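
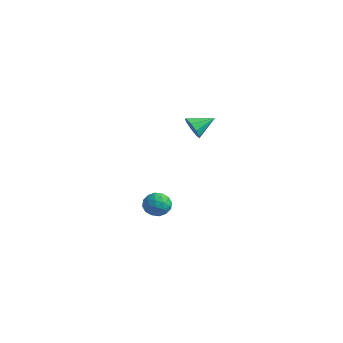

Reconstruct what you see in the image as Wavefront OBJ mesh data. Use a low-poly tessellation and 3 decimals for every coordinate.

v 0.941 0.546 3.259
v 1.186 0.23 3.692
v 1.339 1.434 3.681
v 1.443 0.262 3.383
v 1.466 0.427 3.016
v 1.243 0.648 2.762
v 0.879 0.821 2.74
v 0.544 0.866 2.962
v 0.395 0.761 3.322
v 0.502 0.555 3.653
v 0.814 0.346 3.799
v -1.999 1.814 -2.787
v -1.446 1.698 -2.421
v -2.314 0.782 -2.639
v -1.761 0.666 -2.273
v -2.245 1.068 -2.033
v -2.05 1.705 -2.125
v -1.71 0.775 -2.935
v -1.515 1.412 -3.027
v -1.267 1.056 -2.513
v -1.598 1.237 -1.956
v -2.162 1.243 -3.104
v -2.493 1.424 -2.547
v -1.695 1.846 -2.617
v -2.065 0.634 -2.443
v -2.349 0.87 -2.302
v -2.024 0.801 -2.087
v -2.05 1.851 -2.443
v -1.725 1.783 -2.228
v -2.194 1.412 -2
v -2.035 0.697 -2.832
v -1.71 0.629 -2.617
v -1.736 1.679 -2.973
v -1.411 1.61 -2.758
v -1.566 1.068 -3.06
v -1.265 1.401 -2.456
v -1.45 0.794 -2.369
v -1.42 0.858 -2.758
v -1.306 1.233 -2.812
v -1.459 1.507 -2.129
v -1.644 0.901 -2.041
v -1.928 1.137 -1.9
v -1.814 1.511 -1.954
v -1.354 1.13 -2.182
v -2.116 1.579 -3.019
v -2.301 0.973 -2.931
v -1.946 0.969 -3.106
v -1.832 1.343 -3.16
v -2.31 1.686 -2.691
v -2.495 1.079 -2.604
v -2.454 1.247 -2.248
v -2.34 1.622 -2.302
v -2.406 1.35 -2.878
f 2 1 4
f 2 4 3
f 4 1 5
f 4 5 3
f 5 1 6
f 5 6 3
f 6 1 7
f 6 7 3
f 7 1 8
f 7 8 3
f 8 1 9
f 8 9 3
f 9 1 10
f 9 10 3
f 10 1 11
f 10 11 3
f 11 1 2
f 11 2 3
f 12 49 28
f 49 23 52
f 28 52 17
f 49 52 28
f 12 28 24
f 28 17 29
f 24 29 13
f 28 29 24
f 12 24 33
f 24 13 34
f 33 34 19
f 24 34 33
f 12 33 45
f 33 19 48
f 45 48 22
f 33 48 45
f 12 45 49
f 45 22 53
f 49 53 23
f 45 53 49
f 13 29 40
f 29 17 43
f 40 43 21
f 29 43 40
f 17 52 30
f 52 23 51
f 30 51 16
f 52 51 30
f 23 53 50
f 53 22 46
f 50 46 14
f 53 46 50
f 22 48 47
f 48 19 35
f 47 35 18
f 48 35 47
f 19 34 39
f 34 13 36
f 39 36 20
f 34 36 39
f 15 41 27
f 41 21 42
f 27 42 16
f 41 42 27
f 15 27 25
f 27 16 26
f 25 26 14
f 27 26 25
f 15 25 32
f 25 14 31
f 32 31 18
f 25 31 32
f 15 32 37
f 32 18 38
f 37 38 20
f 32 38 37
f 15 37 41
f 37 20 44
f 41 44 21
f 37 44 41
f 16 42 30
f 42 21 43
f 30 43 17
f 42 43 30
f 14 26 50
f 26 16 51
f 50 51 23
f 26 51 50
f 18 31 47
f 31 14 46
f 47 46 22
f 31 46 47
f 20 38 39
f 38 18 35
f 39 35 19
f 38 35 39
f 21 44 40
f 44 20 36
f 40 36 13
f 44 36 40



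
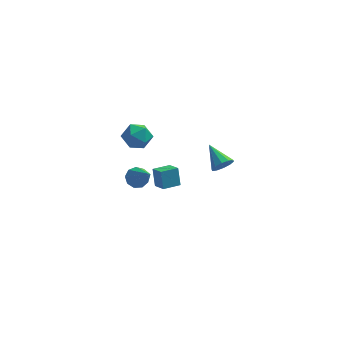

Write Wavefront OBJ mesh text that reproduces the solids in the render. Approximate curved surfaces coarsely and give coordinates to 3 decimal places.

v 0.565 1.412 -1.003
v 0.42 1.816 -0.056
v 1.363 1.935 -1.104
v 1.218 2.34 -0.157
v 1.022 0.78 -0.663
v 0.877 1.185 0.284
v 1.82 1.304 -0.764
v 1.675 1.708 0.183
v -0.65 1.3 3.313
v 0.039 1.195 2.88
v -0.459 0.125 3.9
v 0.23 0.02 3.467
v 0.196 0.594 4.053
v 0.079 1.32 3.69
v -0.499 0 3.09
v -0.616 0.726 2.727
v 0.132 0.392 2.743
v 0.562 0.759 3.337
v -0.982 0.561 3.443
v -0.552 0.928 4.037
v 3.792 3.326 -0.881
v 4.145 3.78 -1.163
v 3.048 4.354 -0.159
v 3.829 3.712 -1.391
v 3.499 3.496 -1.425
v 3.281 3.216 -1.251
v 3.258 2.978 -0.936
v 3.439 2.873 -0.6
v 3.754 2.941 -0.372
v 4.084 3.156 -0.338
v 4.303 3.436 -0.512
v 4.326 3.674 -0.827
v 0.071 -2.53 3.059
v 0.35 -2.074 3.309
v 0.789 -3.67 4.341
v -0.015 -2.119 3.473
v -0.341 -2.356 3.444
v -0.473 -2.675 3.234
v -0.35 -2.925 2.943
v -0.031 -2.991 2.706
v 0.337 -2.841 2.634
v 0.58 -2.545 2.761
v 0.586 -2.242 3.027
f 2 4 1
f 5 2 1
f 1 4 3
f 3 5 1
f 2 8 4
f 6 2 5
f 6 8 2
f 4 8 3
f 7 5 3
f 3 8 7
f 7 6 5
f 8 6 7
f 9 20 14
f 9 14 10
f 9 10 16
f 9 16 19
f 9 19 20
f 10 14 18
f 14 20 13
f 20 19 11
f 19 16 15
f 16 10 17
f 12 18 13
f 12 13 11
f 12 11 15
f 12 15 17
f 12 17 18
f 13 18 14
f 11 13 20
f 15 11 19
f 17 15 16
f 18 17 10
f 22 21 24
f 22 24 23
f 24 21 25
f 24 25 23
f 25 21 26
f 25 26 23
f 26 21 27
f 26 27 23
f 27 21 28
f 27 28 23
f 28 21 29
f 28 29 23
f 29 21 30
f 29 30 23
f 30 21 31
f 30 31 23
f 31 21 32
f 31 32 23
f 32 21 22
f 32 22 23
f 34 33 36
f 34 36 35
f 36 33 37
f 36 37 35
f 37 33 38
f 37 38 35
f 38 33 39
f 38 39 35
f 39 33 40
f 39 40 35
f 40 33 41
f 40 41 35
f 41 33 42
f 41 42 35
f 42 33 43
f 42 43 35
f 43 33 34
f 43 34 35



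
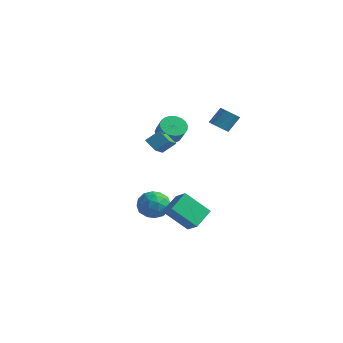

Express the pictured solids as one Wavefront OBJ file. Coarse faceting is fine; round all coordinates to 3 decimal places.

v -4.108 -0.532 -3.531
v -3.077 -0.471 -3.892
v -4.123 -2.269 -3.868
v -3.092 -2.208 -4.229
v -3.309 -2.068 -3.166
v -3.3 -0.994 -2.958
v -3.9 -1.746 -4.802
v -3.891 -0.672 -4.594
v -2.949 -1.221 -4.677
v -2.583 -1.42 -3.666
v -4.617 -1.32 -4.094
v -4.251 -1.519 -3.083
v -3.591 -0.349 -3.682
v -3.609 -2.391 -4.078
v -3.736 -2.309 -3.453
v -3.131 -2.273 -3.665
v -3.722 -0.657 -3.133
v -3.116 -0.621 -3.345
v -3.252 -1.56 -2.918
v -4.084 -2.119 -4.415
v -3.478 -2.083 -4.627
v -4.069 -0.467 -4.095
v -3.464 -0.431 -4.307
v -3.948 -1.18 -4.842
v -2.91 -0.754 -4.356
v -2.919 -1.775 -4.554
v -3.394 -1.503 -4.891
v -3.388 -0.872 -4.768
v -2.695 -0.871 -3.761
v -2.704 -1.892 -3.959
v -2.831 -1.81 -3.335
v -2.826 -1.179 -3.212
v -2.62 -1.312 -4.223
v -4.496 -0.848 -3.801
v -4.505 -1.869 -3.999
v -4.374 -1.561 -4.548
v -4.369 -0.93 -4.425
v -4.281 -0.965 -3.206
v -4.29 -1.986 -3.404
v -3.812 -1.868 -2.992
v -3.806 -1.237 -2.869
v -4.58 -1.428 -3.537
v -2.648 -1.071 2.213
v -2.202 -1.528 1.667
v -1.446 -1.906 2.602
v -1.892 -1.449 3.147
v -2.036 -1.221 1.657
v -1.28 -1.599 2.592
v -1.976 -0.888 1.743
v -1.22 -1.266 2.678
v -2.032 -0.586 1.91
v -1.276 -0.964 2.845
v -2.195 -0.369 2.13
v -1.439 -0.747 3.064
v -2.436 -0.273 2.364
v -1.68 -0.65 3.298
v -2.713 -0.314 2.572
v -1.957 -0.692 3.506
v -2.98 -0.487 2.717
v -2.224 -0.865 3.652
v -3.189 -0.761 2.776
v -2.433 -1.139 3.71
v -3.304 -1.088 2.737
v -2.548 -1.466 3.671
v -3.306 -1.412 2.607
v -2.55 -1.79 3.542
v -3.195 -1.678 2.41
v -2.439 -2.056 3.344
v -2.988 -1.838 2.178
v -2.232 -2.216 3.112
v -2.723 -1.866 1.952
v -1.967 -2.244 2.887
v -2.445 -1.756 1.771
v -1.689 -2.134 2.706
v -0.584 -3.893 -2.625
v -0.72 -2.57 -1.888
v 0.575 -2.999 -4.017
v 0.44 -1.676 -3.28
v 0.36 -4.144 -2
v 0.225 -2.821 -1.263
v 1.52 -3.25 -3.392
v 1.384 -1.927 -2.655
v 0.742 -0.531 3.49
v 1.241 -0.252 3.16
v 1.497 0.471 4.16
v 0.998 0.191 4.49
v 0.969 -0.058 3.09
v 1.225 0.665 4.09
v 0.636 0.009 3.127
v 0.892 0.732 4.126
v 0.331 -0.068 3.261
v 0.588 0.654 4.26
v 0.137 -0.27 3.456
v 0.393 0.453 4.456
v 0.104 -0.542 3.661
v 0.361 0.181 4.661
v 0.243 -0.811 3.82
v 0.499 -0.088 4.82
v 0.515 -1.005 3.89
v 0.771 -0.282 4.89
v 0.848 -1.072 3.854
v 1.104 -0.349 4.853
v 1.152 -0.994 3.72
v 1.409 -0.272 4.719
v 1.347 -0.793 3.524
v 1.603 -0.07 4.524
v 1.379 -0.521 3.319
v 1.636 0.202 4.319
v -1.175 -3.823 2.097
v -1.963 -3.825 2.68
v -1.683 -2.663 1.413
v -2.472 -2.665 1.995
v -0.668 -3.195 2.785
v -1.457 -3.197 3.367
v -1.177 -2.035 2.1
v -1.965 -2.037 2.683
f 1 38 17
f 38 12 41
f 17 41 6
f 38 41 17
f 1 17 13
f 17 6 18
f 13 18 2
f 17 18 13
f 1 13 22
f 13 2 23
f 22 23 8
f 13 23 22
f 1 22 34
f 22 8 37
f 34 37 11
f 22 37 34
f 1 34 38
f 34 11 42
f 38 42 12
f 34 42 38
f 2 18 29
f 18 6 32
f 29 32 10
f 18 32 29
f 6 41 19
f 41 12 40
f 19 40 5
f 41 40 19
f 12 42 39
f 42 11 35
f 39 35 3
f 42 35 39
f 11 37 36
f 37 8 24
f 36 24 7
f 37 24 36
f 8 23 28
f 23 2 25
f 28 25 9
f 23 25 28
f 4 30 16
f 30 10 31
f 16 31 5
f 30 31 16
f 4 16 14
f 16 5 15
f 14 15 3
f 16 15 14
f 4 14 21
f 14 3 20
f 21 20 7
f 14 20 21
f 4 21 26
f 21 7 27
f 26 27 9
f 21 27 26
f 4 26 30
f 26 9 33
f 30 33 10
f 26 33 30
f 5 31 19
f 31 10 32
f 19 32 6
f 31 32 19
f 3 15 39
f 15 5 40
f 39 40 12
f 15 40 39
f 7 20 36
f 20 3 35
f 36 35 11
f 20 35 36
f 9 27 28
f 27 7 24
f 28 24 8
f 27 24 28
f 10 33 29
f 33 9 25
f 29 25 2
f 33 25 29
f 44 43 47
f 44 47 45
f 45 47 48
f 45 48 46
f 47 43 49
f 47 49 48
f 48 49 50
f 48 50 46
f 49 43 51
f 49 51 50
f 50 51 52
f 50 52 46
f 51 43 53
f 51 53 52
f 52 53 54
f 52 54 46
f 53 43 55
f 53 55 54
f 54 55 56
f 54 56 46
f 55 43 57
f 55 57 56
f 56 57 58
f 56 58 46
f 57 43 59
f 57 59 58
f 58 59 60
f 58 60 46
f 59 43 61
f 59 61 60
f 60 61 62
f 60 62 46
f 61 43 63
f 61 63 62
f 62 63 64
f 62 64 46
f 63 43 65
f 63 65 64
f 64 65 66
f 64 66 46
f 65 43 67
f 65 67 66
f 66 67 68
f 66 68 46
f 67 43 69
f 67 69 68
f 68 69 70
f 68 70 46
f 69 43 71
f 69 71 70
f 70 71 72
f 70 72 46
f 71 43 73
f 71 73 72
f 72 73 74
f 72 74 46
f 73 43 44
f 73 44 74
f 74 44 45
f 74 45 46
f 76 78 75
f 79 76 75
f 75 78 77
f 77 79 75
f 76 82 78
f 80 76 79
f 80 82 76
f 78 82 77
f 81 79 77
f 77 82 81
f 81 80 79
f 82 80 81
f 84 83 87
f 84 87 85
f 85 87 88
f 85 88 86
f 87 83 89
f 87 89 88
f 88 89 90
f 88 90 86
f 89 83 91
f 89 91 90
f 90 91 92
f 90 92 86
f 91 83 93
f 91 93 92
f 92 93 94
f 92 94 86
f 93 83 95
f 93 95 94
f 94 95 96
f 94 96 86
f 95 83 97
f 95 97 96
f 96 97 98
f 96 98 86
f 97 83 99
f 97 99 98
f 98 99 100
f 98 100 86
f 99 83 101
f 99 101 100
f 100 101 102
f 100 102 86
f 101 83 103
f 101 103 102
f 102 103 104
f 102 104 86
f 103 83 105
f 103 105 104
f 104 105 106
f 104 106 86
f 105 83 107
f 105 107 106
f 106 107 108
f 106 108 86
f 107 83 84
f 107 84 108
f 108 84 85
f 108 85 86
f 110 112 109
f 113 110 109
f 109 112 111
f 111 113 109
f 110 116 112
f 114 110 113
f 114 116 110
f 112 116 111
f 115 113 111
f 111 116 115
f 115 114 113
f 116 114 115



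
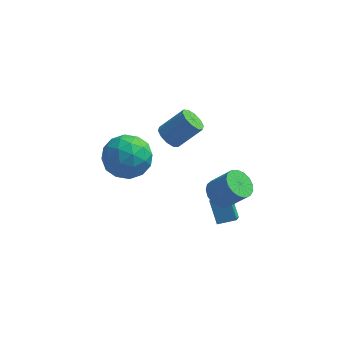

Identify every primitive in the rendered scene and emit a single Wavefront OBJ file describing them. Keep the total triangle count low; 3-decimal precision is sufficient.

v 1.51 -1.582 0.634
v 2.008 -1.196 0.245
v 2.888 -1.293 1.277
v 2.39 -1.678 1.666
v 1.827 -0.948 0.422
v 2.708 -1.045 1.454
v 1.575 -0.844 0.648
v 2.455 -0.941 1.68
v 1.307 -0.91 0.87
v 2.187 -1.007 1.902
v 1.086 -1.13 1.039
v 1.966 -1.227 2.07
v 0.961 -1.453 1.114
v 1.842 -1.55 2.146
v 0.963 -1.805 1.08
v 1.844 -1.902 2.112
v 1.09 -2.107 0.943
v 1.97 -2.203 1.975
v 1.313 -2.287 0.736
v 2.193 -2.384 1.768
v 1.581 -2.307 0.505
v 2.461 -2.404 1.537
v 1.833 -2.16 0.304
v 2.713 -2.257 1.336
v 2.01 -1.88 0.179
v 2.891 -1.977 1.21
v 2.074 -1.533 0.157
v 2.954 -1.63 1.189
v -3.739 3.11 -1.62
v -2.913 3.077 -0.695
v -3.567 1.123 -1.845
v -2.741 1.09 -0.92
v -3.931 1.347 -0.681
v -4.038 2.575 -0.542
v -2.442 1.625 -1.998
v -2.549 2.853 -1.859
v -2.112 2.159 -0.928
v -3.032 1.987 -0.114
v -3.448 2.213 -2.426
v -4.368 2.041 -1.612
v -3.341 3.268 -1.138
v -3.139 0.932 -1.402
v -3.838 1.083 -1.262
v -3.353 1.063 -0.718
v -4.002 2.973 -1.048
v -3.517 2.954 -0.504
v -4.115 1.936 -0.495
v -2.963 1.246 -2.036
v -2.478 1.227 -1.492
v -3.127 3.137 -1.822
v -2.642 3.117 -1.278
v -2.365 2.264 -2.045
v -2.385 2.709 -0.731
v -2.284 1.541 -0.863
v -2.108 1.856 -1.497
v -2.171 2.578 -1.416
v -2.926 2.608 -0.252
v -2.824 1.44 -0.385
v -3.524 1.591 -0.244
v -3.587 2.313 -0.162
v -2.455 2.069 -0.39
v -3.656 2.76 -2.155
v -3.554 1.592 -2.288
v -2.893 1.887 -2.378
v -2.956 2.609 -2.296
v -4.196 2.659 -1.677
v -4.095 1.491 -1.809
v -4.309 1.622 -1.124
v -4.372 2.344 -1.043
v -4.025 2.131 -2.15
v -1.23 1.507 1.144
v -0.775 1.588 0.672
v 0.244 1.994 1.724
v -0.21 1.913 2.196
v -0.969 1.943 0.723
v 0.05 2.349 1.775
v -1.262 2.132 0.934
v -0.243 2.538 1.986
v -1.543 2.082 1.226
v -0.524 2.488 2.278
v -1.704 1.812 1.486
v -0.685 2.218 2.538
v -1.684 1.426 1.616
v -0.665 1.832 2.668
v -1.49 1.071 1.565
v -0.471 1.477 2.617
v -1.197 0.882 1.354
v -0.178 1.288 2.406
v -0.916 0.932 1.062
v 0.103 1.338 2.114
v -0.755 1.202 0.802
v 0.264 1.608 1.854
v 1.485 -1.29 -1.695
v 1.486 -1.934 -1.204
v 1.036 -0.603 -0.793
v 1.036 -1.247 -0.302
v 2.304 -1.093 -1.438
v 2.304 -1.737 -0.947
v 1.854 -0.406 -0.536
v 1.855 -1.05 -0.045
f 2 1 5
f 2 5 3
f 3 5 6
f 3 6 4
f 5 1 7
f 5 7 6
f 6 7 8
f 6 8 4
f 7 1 9
f 7 9 8
f 8 9 10
f 8 10 4
f 9 1 11
f 9 11 10
f 10 11 12
f 10 12 4
f 11 1 13
f 11 13 12
f 12 13 14
f 12 14 4
f 13 1 15
f 13 15 14
f 14 15 16
f 14 16 4
f 15 1 17
f 15 17 16
f 16 17 18
f 16 18 4
f 17 1 19
f 17 19 18
f 18 19 20
f 18 20 4
f 19 1 21
f 19 21 20
f 20 21 22
f 20 22 4
f 21 1 23
f 21 23 22
f 22 23 24
f 22 24 4
f 23 1 25
f 23 25 24
f 24 25 26
f 24 26 4
f 25 1 27
f 25 27 26
f 26 27 28
f 26 28 4
f 27 1 2
f 27 2 28
f 28 2 3
f 28 3 4
f 29 66 45
f 66 40 69
f 45 69 34
f 66 69 45
f 29 45 41
f 45 34 46
f 41 46 30
f 45 46 41
f 29 41 50
f 41 30 51
f 50 51 36
f 41 51 50
f 29 50 62
f 50 36 65
f 62 65 39
f 50 65 62
f 29 62 66
f 62 39 70
f 66 70 40
f 62 70 66
f 30 46 57
f 46 34 60
f 57 60 38
f 46 60 57
f 34 69 47
f 69 40 68
f 47 68 33
f 69 68 47
f 40 70 67
f 70 39 63
f 67 63 31
f 70 63 67
f 39 65 64
f 65 36 52
f 64 52 35
f 65 52 64
f 36 51 56
f 51 30 53
f 56 53 37
f 51 53 56
f 32 58 44
f 58 38 59
f 44 59 33
f 58 59 44
f 32 44 42
f 44 33 43
f 42 43 31
f 44 43 42
f 32 42 49
f 42 31 48
f 49 48 35
f 42 48 49
f 32 49 54
f 49 35 55
f 54 55 37
f 49 55 54
f 32 54 58
f 54 37 61
f 58 61 38
f 54 61 58
f 33 59 47
f 59 38 60
f 47 60 34
f 59 60 47
f 31 43 67
f 43 33 68
f 67 68 40
f 43 68 67
f 35 48 64
f 48 31 63
f 64 63 39
f 48 63 64
f 37 55 56
f 55 35 52
f 56 52 36
f 55 52 56
f 38 61 57
f 61 37 53
f 57 53 30
f 61 53 57
f 72 71 75
f 72 75 73
f 73 75 76
f 73 76 74
f 75 71 77
f 75 77 76
f 76 77 78
f 76 78 74
f 77 71 79
f 77 79 78
f 78 79 80
f 78 80 74
f 79 71 81
f 79 81 80
f 80 81 82
f 80 82 74
f 81 71 83
f 81 83 82
f 82 83 84
f 82 84 74
f 83 71 85
f 83 85 84
f 84 85 86
f 84 86 74
f 85 71 87
f 85 87 86
f 86 87 88
f 86 88 74
f 87 71 89
f 87 89 88
f 88 89 90
f 88 90 74
f 89 71 91
f 89 91 90
f 90 91 92
f 90 92 74
f 91 71 72
f 91 72 92
f 92 72 73
f 92 73 74
f 94 96 93
f 97 94 93
f 93 96 95
f 95 97 93
f 94 100 96
f 98 94 97
f 98 100 94
f 96 100 95
f 99 97 95
f 95 100 99
f 99 98 97
f 100 98 99



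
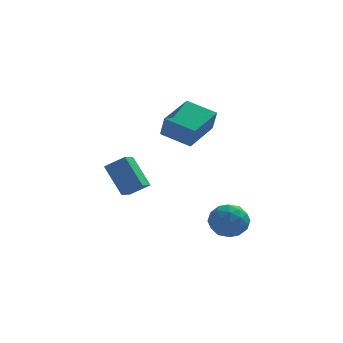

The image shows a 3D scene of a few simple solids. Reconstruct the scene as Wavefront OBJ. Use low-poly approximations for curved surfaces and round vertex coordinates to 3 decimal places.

v -1.774 0.867 2.596
v -1.539 0.33 3.812
v -0.76 2.697 3.208
v -0.524 2.16 4.424
v -0.256 0.22 2.016
v -0.02 -0.317 3.232
v 0.759 2.05 2.628
v 0.994 1.513 3.844
v -4.719 2.591 -0.342
v -3.655 2.423 0.403
v -4.376 3.423 -0.645
v -3.312 3.255 0.1
v -3.768 1.625 -1.92
v -2.704 1.457 -1.175
v -3.425 2.457 -2.223
v -2.361 2.289 -1.478
v 1.109 0.683 -2.812
v 2.061 0.6 -3.364
v 1.259 -1.02 -2.296
v 2.211 -1.103 -2.848
v 2.151 -0.476 -1.941
v 2.058 0.577 -2.26
v 1.262 -0.997 -3.4
v 1.169 0.056 -3.719
v 2.156 -0.438 -3.727
v 2.706 -0.116 -2.825
v 0.614 -0.304 -2.835
v 1.164 0.018 -1.933
v 1.572 0.791 -3.133
v 1.748 -1.211 -2.527
v 1.713 -0.843 -1.994
v 2.273 -0.892 -2.318
v 1.57 0.777 -2.485
v 2.13 0.729 -2.809
v 2.183 0.096 -1.972
v 1.19 -1.149 -2.851
v 1.75 -1.197 -3.175
v 1.047 0.472 -3.342
v 1.607 0.423 -3.666
v 1.137 -0.516 -3.688
v 2.187 0.132 -3.671
v 2.276 -0.869 -3.368
v 1.717 -0.806 -3.692
v 1.663 -0.188 -3.88
v 2.511 0.321 -3.141
v 2.599 -0.68 -2.838
v 2.563 -0.311 -2.305
v 2.509 0.307 -2.492
v 2.566 -0.289 -3.354
v 0.721 0.26 -2.822
v 0.809 -0.741 -2.519
v 0.811 -0.727 -3.168
v 0.757 -0.109 -3.355
v 1.044 0.449 -2.292
v 1.133 -0.552 -1.989
v 1.657 -0.232 -1.78
v 1.603 0.386 -1.968
v 0.754 -0.131 -2.306
f 2 4 1
f 5 2 1
f 1 4 3
f 3 5 1
f 2 8 4
f 6 2 5
f 6 8 2
f 4 8 3
f 7 5 3
f 3 8 7
f 7 6 5
f 8 6 7
f 10 12 9
f 13 10 9
f 9 12 11
f 11 13 9
f 10 16 12
f 14 10 13
f 14 16 10
f 12 16 11
f 15 13 11
f 11 16 15
f 15 14 13
f 16 14 15
f 17 54 33
f 54 28 57
f 33 57 22
f 54 57 33
f 17 33 29
f 33 22 34
f 29 34 18
f 33 34 29
f 17 29 38
f 29 18 39
f 38 39 24
f 29 39 38
f 17 38 50
f 38 24 53
f 50 53 27
f 38 53 50
f 17 50 54
f 50 27 58
f 54 58 28
f 50 58 54
f 18 34 45
f 34 22 48
f 45 48 26
f 34 48 45
f 22 57 35
f 57 28 56
f 35 56 21
f 57 56 35
f 28 58 55
f 58 27 51
f 55 51 19
f 58 51 55
f 27 53 52
f 53 24 40
f 52 40 23
f 53 40 52
f 24 39 44
f 39 18 41
f 44 41 25
f 39 41 44
f 20 46 32
f 46 26 47
f 32 47 21
f 46 47 32
f 20 32 30
f 32 21 31
f 30 31 19
f 32 31 30
f 20 30 37
f 30 19 36
f 37 36 23
f 30 36 37
f 20 37 42
f 37 23 43
f 42 43 25
f 37 43 42
f 20 42 46
f 42 25 49
f 46 49 26
f 42 49 46
f 21 47 35
f 47 26 48
f 35 48 22
f 47 48 35
f 19 31 55
f 31 21 56
f 55 56 28
f 31 56 55
f 23 36 52
f 36 19 51
f 52 51 27
f 36 51 52
f 25 43 44
f 43 23 40
f 44 40 24
f 43 40 44
f 26 49 45
f 49 25 41
f 45 41 18
f 49 41 45



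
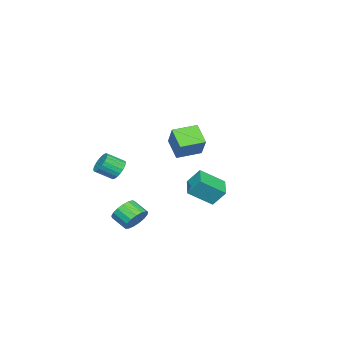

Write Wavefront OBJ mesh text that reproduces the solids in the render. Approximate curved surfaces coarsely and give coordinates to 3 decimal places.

v 3.46 -0.12 3.474
v 4.315 0.547 4.691
v 2.439 0.865 3.651
v 3.293 1.532 4.868
v 4.087 0.688 2.592
v 4.941 1.355 3.809
v 3.065 1.673 2.769
v 3.92 2.34 3.986
v -4.066 -1.142 -3.468
v -4.204 -0.377 -2.464
v -2.807 -0.481 -3.8
v -2.945 0.285 -2.796
v -3.175 -2.325 -2.444
v -3.313 -1.559 -1.44
v -1.916 -1.663 -2.776
v -2.054 -0.898 -1.772
v 1.814 -2.954 -3.69
v 2.67 -3.103 -3.657
v 2.483 -4.055 -3.077
v 1.626 -3.906 -3.11
v 2.595 -2.879 -3.314
v 2.407 -3.831 -2.734
v 2.34 -2.673 -3.057
v 2.153 -3.624 -2.477
v 1.965 -2.531 -2.945
v 1.777 -3.482 -2.366
v 1.555 -2.486 -3.004
v 1.368 -3.437 -2.424
v 1.205 -2.548 -3.22
v 1.017 -3.5 -2.64
v 0.994 -2.703 -3.543
v 0.806 -3.655 -2.964
v 0.971 -2.916 -3.9
v 0.783 -3.868 -3.321
v 1.141 -3.138 -4.209
v 0.953 -4.089 -3.63
v 1.465 -3.317 -4.399
v 1.277 -4.269 -3.82
v 1.869 -3.413 -4.426
v 1.681 -4.365 -3.847
v 2.261 -3.405 -4.285
v 2.073 -4.356 -3.706
v 2.55 -3.292 -4.007
v 2.362 -4.244 -3.428
v 2.919 -3.433 0.502
v 3.553 -3.167 0.29
v 4.116 -4.001 0.926
v 3.481 -4.267 1.138
v 3.501 -3.011 0.54
v 4.063 -3.845 1.176
v 3.348 -2.929 0.784
v 3.91 -3.762 1.42
v 3.121 -2.933 0.979
v 3.683 -3.767 1.615
v 2.859 -3.024 1.091
v 3.421 -3.858 1.727
v 2.607 -3.186 1.102
v 3.169 -4.019 1.738
v 2.409 -3.39 1.009
v 2.971 -4.224 1.645
v 2.3 -3.602 0.828
v 2.862 -4.436 1.464
v 2.297 -3.785 0.591
v 2.859 -4.618 1.227
v 2.402 -3.907 0.338
v 2.964 -4.74 0.975
v 2.596 -3.947 0.114
v 3.158 -4.781 0.75
v 2.846 -3.898 -0.043
v 3.408 -4.732 0.593
v 3.109 -3.769 -0.106
v 3.671 -4.603 0.53
v 3.339 -3.582 -0.064
v 3.901 -4.415 0.572
v 3.496 -3.369 0.076
v 4.058 -4.203 0.712
f 2 4 1
f 5 2 1
f 1 4 3
f 3 5 1
f 2 8 4
f 6 2 5
f 6 8 2
f 4 8 3
f 7 5 3
f 3 8 7
f 7 6 5
f 8 6 7
f 10 12 9
f 13 10 9
f 9 12 11
f 11 13 9
f 10 16 12
f 14 10 13
f 14 16 10
f 12 16 11
f 15 13 11
f 11 16 15
f 15 14 13
f 16 14 15
f 18 17 21
f 18 21 19
f 19 21 22
f 19 22 20
f 21 17 23
f 21 23 22
f 22 23 24
f 22 24 20
f 23 17 25
f 23 25 24
f 24 25 26
f 24 26 20
f 25 17 27
f 25 27 26
f 26 27 28
f 26 28 20
f 27 17 29
f 27 29 28
f 28 29 30
f 28 30 20
f 29 17 31
f 29 31 30
f 30 31 32
f 30 32 20
f 31 17 33
f 31 33 32
f 32 33 34
f 32 34 20
f 33 17 35
f 33 35 34
f 34 35 36
f 34 36 20
f 35 17 37
f 35 37 36
f 36 37 38
f 36 38 20
f 37 17 39
f 37 39 38
f 38 39 40
f 38 40 20
f 39 17 41
f 39 41 40
f 40 41 42
f 40 42 20
f 41 17 43
f 41 43 42
f 42 43 44
f 42 44 20
f 43 17 18
f 43 18 44
f 44 18 19
f 44 19 20
f 46 45 49
f 46 49 47
f 47 49 50
f 47 50 48
f 49 45 51
f 49 51 50
f 50 51 52
f 50 52 48
f 51 45 53
f 51 53 52
f 52 53 54
f 52 54 48
f 53 45 55
f 53 55 54
f 54 55 56
f 54 56 48
f 55 45 57
f 55 57 56
f 56 57 58
f 56 58 48
f 57 45 59
f 57 59 58
f 58 59 60
f 58 60 48
f 59 45 61
f 59 61 60
f 60 61 62
f 60 62 48
f 61 45 63
f 61 63 62
f 62 63 64
f 62 64 48
f 63 45 65
f 63 65 64
f 64 65 66
f 64 66 48
f 65 45 67
f 65 67 66
f 66 67 68
f 66 68 48
f 67 45 69
f 67 69 68
f 68 69 70
f 68 70 48
f 69 45 71
f 69 71 70
f 70 71 72
f 70 72 48
f 71 45 73
f 71 73 72
f 72 73 74
f 72 74 48
f 73 45 75
f 73 75 74
f 74 75 76
f 74 76 48
f 75 45 46
f 75 46 76
f 76 46 47
f 76 47 48



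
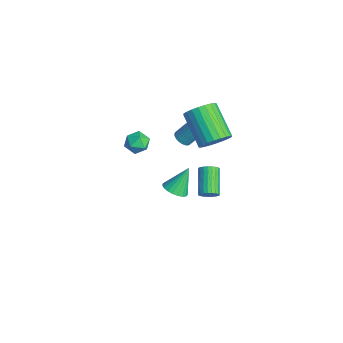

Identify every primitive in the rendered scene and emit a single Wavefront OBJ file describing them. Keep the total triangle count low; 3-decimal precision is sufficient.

v 0.145 -0.517 3.418
v 0.693 -0.352 3.846
v 0.467 -1.628 3.434
v 1.015 -1.463 3.862
v 0.345 -1.423 4.108
v 0.146 -0.737 4.098
v 1.014 -1.243 3.182
v 0.815 -0.557 3.172
v 1.23 -0.801 3.7
v 0.817 -0.912 4.273
v 0.343 -1.068 3.007
v -0.07 -1.179 3.58
v -2.415 2.448 0.138
v -2.034 2.106 0.31
v -1.784 2.969 1.474
v -2.165 3.312 1.302
v -1.916 2.247 0.181
v -1.666 3.11 1.344
v -1.884 2.422 0.044
v -1.634 3.285 1.207
v -1.944 2.601 -0.077
v -1.694 3.465 1.087
v -2.085 2.755 -0.16
v -1.835 3.618 1.003
v -2.284 2.855 -0.192
v -2.033 3.718 0.972
v -2.505 2.885 -0.166
v -2.254 3.748 0.997
v -2.71 2.84 -0.088
v -2.46 3.703 1.075
v -2.865 2.727 0.029
v -2.615 3.59 1.192
v -2.942 2.565 0.165
v -2.691 3.428 1.328
v -2.927 2.384 0.296
v -2.677 3.247 1.46
v -2.825 2.214 0.401
v -2.574 3.077 1.564
v -2.651 2.084 0.459
v -2.401 2.947 1.623
v -2.437 2.017 0.463
v -2.186 2.88 1.626
v -2.218 2.025 0.41
v -1.968 2.888 1.573
v -0.203 3.459 1.562
v 0.239 3.868 2.257
v -1.514 3.631 3.513
v -1.957 3.221 2.818
v 0.086 4.15 2.096
v -1.668 3.913 3.352
v -0.112 4.326 1.853
v -1.865 4.089 3.11
v -0.323 4.371 1.567
v -2.077 4.134 2.823
v -0.516 4.276 1.279
v -2.27 4.039 2.535
v -0.662 4.057 1.035
v -2.415 3.82 2.291
v -0.738 3.747 0.871
v -2.491 3.51 2.127
v -0.732 3.393 0.812
v -2.485 3.156 2.068
v -0.646 3.049 0.867
v -2.399 2.812 2.123
v -0.492 2.767 1.028
v -2.246 2.53 2.284
v -0.295 2.591 1.27
v -2.048 2.354 2.527
v -0.083 2.546 1.557
v -1.837 2.309 2.813
v 0.11 2.641 1.845
v -1.644 2.404 3.101
v 0.255 2.86 2.089
v -1.498 2.623 3.345
v 0.331 3.17 2.253
v -1.422 2.933 3.509
v 0.325 3.524 2.312
v -1.428 3.287 3.568
v -2.126 1.928 -3.918
v -1.521 2.345 -4.068
v -2.374 2.792 -2.522
v -1.748 2.507 -4.209
v -2.04 2.569 -4.299
v -2.347 2.519 -4.323
v -2.616 2.368 -4.277
v -2.8 2.14 -4.169
v -2.867 1.876 -4.018
v -2.806 1.621 -3.849
v -2.628 1.419 -3.692
v -2.363 1.305 -3.574
v -2.056 1.299 -3.516
v -1.762 1.401 -3.527
v -1.531 1.595 -3.606
v -1.402 1.846 -3.738
v -1.399 2.112 -3.902
v 1.942 2.341 -0.539
v 2.193 2.18 -0.077
v 0.909 2.637 0.781
v 0.658 2.799 0.319
v 2.257 2.384 -0.09
v 0.973 2.841 0.768
v 2.273 2.582 -0.171
v 0.989 3.039 0.686
v 2.239 2.743 -0.308
v 0.955 3.2 0.549
v 2.159 2.843 -0.481
v 0.875 3.3 0.377
v 2.047 2.867 -0.662
v 0.763 3.324 0.195
v 1.918 2.811 -0.824
v 0.634 3.268 0.033
v 1.793 2.683 -0.943
v 0.51 3.14 -0.086
v 1.691 2.503 -1.001
v 0.407 2.96 -0.143
v 1.627 2.299 -0.988
v 0.343 2.756 -0.13
v 1.611 2.101 -0.906
v 0.327 2.558 -0.049
v 1.645 1.94 -0.769
v 0.361 2.397 0.088
v 1.725 1.84 -0.597
v 0.441 2.297 0.261
v 1.837 1.816 -0.415
v 0.553 2.273 0.442
v 1.966 1.872 -0.253
v 0.682 2.329 0.604
v 2.09 2 -0.134
v 0.807 2.457 0.723
f 1 12 6
f 1 6 2
f 1 2 8
f 1 8 11
f 1 11 12
f 2 6 10
f 6 12 5
f 12 11 3
f 11 8 7
f 8 2 9
f 4 10 5
f 4 5 3
f 4 3 7
f 4 7 9
f 4 9 10
f 5 10 6
f 3 5 12
f 7 3 11
f 9 7 8
f 10 9 2
f 14 13 17
f 14 17 15
f 15 17 18
f 15 18 16
f 17 13 19
f 17 19 18
f 18 19 20
f 18 20 16
f 19 13 21
f 19 21 20
f 20 21 22
f 20 22 16
f 21 13 23
f 21 23 22
f 22 23 24
f 22 24 16
f 23 13 25
f 23 25 24
f 24 25 26
f 24 26 16
f 25 13 27
f 25 27 26
f 26 27 28
f 26 28 16
f 27 13 29
f 27 29 28
f 28 29 30
f 28 30 16
f 29 13 31
f 29 31 30
f 30 31 32
f 30 32 16
f 31 13 33
f 31 33 32
f 32 33 34
f 32 34 16
f 33 13 35
f 33 35 34
f 34 35 36
f 34 36 16
f 35 13 37
f 35 37 36
f 36 37 38
f 36 38 16
f 37 13 39
f 37 39 38
f 38 39 40
f 38 40 16
f 39 13 41
f 39 41 40
f 40 41 42
f 40 42 16
f 41 13 43
f 41 43 42
f 42 43 44
f 42 44 16
f 43 13 14
f 43 14 44
f 44 14 15
f 44 15 16
f 46 45 49
f 46 49 47
f 47 49 50
f 47 50 48
f 49 45 51
f 49 51 50
f 50 51 52
f 50 52 48
f 51 45 53
f 51 53 52
f 52 53 54
f 52 54 48
f 53 45 55
f 53 55 54
f 54 55 56
f 54 56 48
f 55 45 57
f 55 57 56
f 56 57 58
f 56 58 48
f 57 45 59
f 57 59 58
f 58 59 60
f 58 60 48
f 59 45 61
f 59 61 60
f 60 61 62
f 60 62 48
f 61 45 63
f 61 63 62
f 62 63 64
f 62 64 48
f 63 45 65
f 63 65 64
f 64 65 66
f 64 66 48
f 65 45 67
f 65 67 66
f 66 67 68
f 66 68 48
f 67 45 69
f 67 69 68
f 68 69 70
f 68 70 48
f 69 45 71
f 69 71 70
f 70 71 72
f 70 72 48
f 71 45 73
f 71 73 72
f 72 73 74
f 72 74 48
f 73 45 75
f 73 75 74
f 74 75 76
f 74 76 48
f 75 45 77
f 75 77 76
f 76 77 78
f 76 78 48
f 77 45 46
f 77 46 78
f 78 46 47
f 78 47 48
f 80 79 82
f 80 82 81
f 82 79 83
f 82 83 81
f 83 79 84
f 83 84 81
f 84 79 85
f 84 85 81
f 85 79 86
f 85 86 81
f 86 79 87
f 86 87 81
f 87 79 88
f 87 88 81
f 88 79 89
f 88 89 81
f 89 79 90
f 89 90 81
f 90 79 91
f 90 91 81
f 91 79 92
f 91 92 81
f 92 79 93
f 92 93 81
f 93 79 94
f 93 94 81
f 94 79 95
f 94 95 81
f 95 79 80
f 95 80 81
f 97 96 100
f 97 100 98
f 98 100 101
f 98 101 99
f 100 96 102
f 100 102 101
f 101 102 103
f 101 103 99
f 102 96 104
f 102 104 103
f 103 104 105
f 103 105 99
f 104 96 106
f 104 106 105
f 105 106 107
f 105 107 99
f 106 96 108
f 106 108 107
f 107 108 109
f 107 109 99
f 108 96 110
f 108 110 109
f 109 110 111
f 109 111 99
f 110 96 112
f 110 112 111
f 111 112 113
f 111 113 99
f 112 96 114
f 112 114 113
f 113 114 115
f 113 115 99
f 114 96 116
f 114 116 115
f 115 116 117
f 115 117 99
f 116 96 118
f 116 118 117
f 117 118 119
f 117 119 99
f 118 96 120
f 118 120 119
f 119 120 121
f 119 121 99
f 120 96 122
f 120 122 121
f 121 122 123
f 121 123 99
f 122 96 124
f 122 124 123
f 123 124 125
f 123 125 99
f 124 96 126
f 124 126 125
f 125 126 127
f 125 127 99
f 126 96 128
f 126 128 127
f 127 128 129
f 127 129 99
f 128 96 97
f 128 97 129
f 129 97 98
f 129 98 99



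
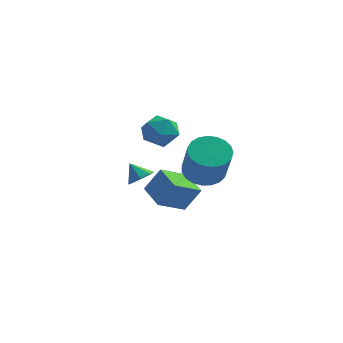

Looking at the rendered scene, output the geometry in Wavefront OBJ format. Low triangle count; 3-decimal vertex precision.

v 0.857 1.84 -2.832
v 0.04 0.69 -2.142
v -0.14 2.785 -2.437
v -0.957 1.636 -1.747
v 1.537 2.064 -1.653
v 0.72 0.915 -0.963
v 0.54 3.01 -1.258
v -0.277 1.86 -0.568
v 2.676 -0.904 1.064
v 3.565 -0.85 0.764
v 4.153 -1.781 2.336
v 3.264 -1.836 2.636
v 3.53 -0.521 0.972
v 4.117 -1.453 2.544
v 3.346 -0.258 1.196
v 3.934 -1.19 2.768
v 3.047 -0.107 1.397
v 3.635 -1.039 2.97
v 2.684 -0.094 1.541
v 3.272 -1.026 3.113
v 2.319 -0.221 1.602
v 2.907 -1.153 3.174
v 2.016 -0.466 1.57
v 2.604 -1.398 3.142
v 1.827 -0.787 1.45
v 2.415 -1.718 3.023
v 1.785 -1.128 1.264
v 2.373 -2.059 2.837
v 1.897 -1.43 1.043
v 2.485 -2.362 2.616
v 2.144 -1.642 0.826
v 2.732 -2.573 2.398
v 2.483 -1.726 0.65
v 3.07 -2.657 2.222
v 2.855 -1.667 0.545
v 3.442 -2.599 2.117
v 3.196 -1.477 0.53
v 3.784 -2.409 2.103
v 3.447 -1.188 0.607
v 4.035 -2.12 2.18
v -1.604 3.022 1.326
v -1.023 3.776 1.104
v -0.337 2.084 1.456
v 0.244 2.838 1.234
v -0.232 2.823 2.088
v -1.015 3.403 2.007
v -0.345 2.457 0.553
v -1.128 3.037 0.472
v -0.244 3.427 0.626
v -0.175 3.653 1.575
v -1.185 2.207 0.985
v -1.116 2.433 1.934
v -1.943 3.854 -2.242
v -1.444 4.171 -1.906
v -2.577 4.046 -1.478
v -1.714 4.494 -2.211
v -2.119 4.443 -2.534
v -2.421 4.047 -2.686
v -2.443 3.538 -2.577
v -2.173 3.215 -2.272
v -1.768 3.266 -1.949
v -1.466 3.662 -1.797
f 2 4 1
f 5 2 1
f 1 4 3
f 3 5 1
f 2 8 4
f 6 2 5
f 6 8 2
f 4 8 3
f 7 5 3
f 3 8 7
f 7 6 5
f 8 6 7
f 10 9 13
f 10 13 11
f 11 13 14
f 11 14 12
f 13 9 15
f 13 15 14
f 14 15 16
f 14 16 12
f 15 9 17
f 15 17 16
f 16 17 18
f 16 18 12
f 17 9 19
f 17 19 18
f 18 19 20
f 18 20 12
f 19 9 21
f 19 21 20
f 20 21 22
f 20 22 12
f 21 9 23
f 21 23 22
f 22 23 24
f 22 24 12
f 23 9 25
f 23 25 24
f 24 25 26
f 24 26 12
f 25 9 27
f 25 27 26
f 26 27 28
f 26 28 12
f 27 9 29
f 27 29 28
f 28 29 30
f 28 30 12
f 29 9 31
f 29 31 30
f 30 31 32
f 30 32 12
f 31 9 33
f 31 33 32
f 32 33 34
f 32 34 12
f 33 9 35
f 33 35 34
f 34 35 36
f 34 36 12
f 35 9 37
f 35 37 36
f 36 37 38
f 36 38 12
f 37 9 39
f 37 39 38
f 38 39 40
f 38 40 12
f 39 9 10
f 39 10 40
f 40 10 11
f 40 11 12
f 41 52 46
f 41 46 42
f 41 42 48
f 41 48 51
f 41 51 52
f 42 46 50
f 46 52 45
f 52 51 43
f 51 48 47
f 48 42 49
f 44 50 45
f 44 45 43
f 44 43 47
f 44 47 49
f 44 49 50
f 45 50 46
f 43 45 52
f 47 43 51
f 49 47 48
f 50 49 42
f 54 53 56
f 54 56 55
f 56 53 57
f 56 57 55
f 57 53 58
f 57 58 55
f 58 53 59
f 58 59 55
f 59 53 60
f 59 60 55
f 60 53 61
f 60 61 55
f 61 53 62
f 61 62 55
f 62 53 54
f 62 54 55



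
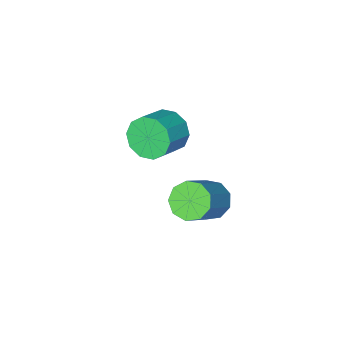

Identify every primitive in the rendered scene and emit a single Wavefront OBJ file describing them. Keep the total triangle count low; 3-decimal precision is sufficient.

v 2.541 2.924 -2.02
v 3.124 2.75 -2.54
v 4.382 3.263 -1.299
v 3.799 3.436 -0.78
v 2.97 3.272 -2.599
v 4.228 3.785 -1.358
v 2.615 3.631 -2.387
v 3.873 4.143 -1.146
v 2.225 3.659 -2.004
v 3.484 4.171 -0.763
v 1.983 3.343 -1.628
v 3.242 3.855 -0.387
v 2.002 2.831 -1.436
v 3.261 3.343 -0.195
v 2.273 2.362 -1.517
v 3.532 2.875 -0.276
v 2.669 2.157 -1.834
v 3.928 2.669 -0.593
v 3.005 2.31 -2.238
v 4.264 2.822 -0.997
v 1.619 -0.876 -1.68
v 2.097 -1.36 -2.315
v 3.238 -0.968 -1.755
v 2.761 -0.484 -1.12
v 2.016 -0.829 -2.52
v 3.157 -0.437 -1.96
v 1.783 -0.316 -2.405
v 2.924 0.075 -1.845
v 1.488 -0.017 -2.012
v 2.629 0.374 -1.452
v 1.243 -0.046 -1.493
v 2.384 0.345 -0.933
v 1.142 -0.392 -1.045
v 2.283 -0 -0.485
v 1.223 -0.923 -0.84
v 2.364 -0.531 -0.28
v 1.456 -1.435 -0.955
v 2.597 -1.044 -0.395
v 1.751 -1.734 -1.348
v 2.892 -1.343 -0.788
v 1.996 -1.705 -1.867
v 3.137 -1.314 -1.307
f 2 1 5
f 2 5 3
f 3 5 6
f 3 6 4
f 5 1 7
f 5 7 6
f 6 7 8
f 6 8 4
f 7 1 9
f 7 9 8
f 8 9 10
f 8 10 4
f 9 1 11
f 9 11 10
f 10 11 12
f 10 12 4
f 11 1 13
f 11 13 12
f 12 13 14
f 12 14 4
f 13 1 15
f 13 15 14
f 14 15 16
f 14 16 4
f 15 1 17
f 15 17 16
f 16 17 18
f 16 18 4
f 17 1 19
f 17 19 18
f 18 19 20
f 18 20 4
f 19 1 2
f 19 2 20
f 20 2 3
f 20 3 4
f 22 21 25
f 22 25 23
f 23 25 26
f 23 26 24
f 25 21 27
f 25 27 26
f 26 27 28
f 26 28 24
f 27 21 29
f 27 29 28
f 28 29 30
f 28 30 24
f 29 21 31
f 29 31 30
f 30 31 32
f 30 32 24
f 31 21 33
f 31 33 32
f 32 33 34
f 32 34 24
f 33 21 35
f 33 35 34
f 34 35 36
f 34 36 24
f 35 21 37
f 35 37 36
f 36 37 38
f 36 38 24
f 37 21 39
f 37 39 38
f 38 39 40
f 38 40 24
f 39 21 41
f 39 41 40
f 40 41 42
f 40 42 24
f 41 21 22
f 41 22 42
f 42 22 23
f 42 23 24



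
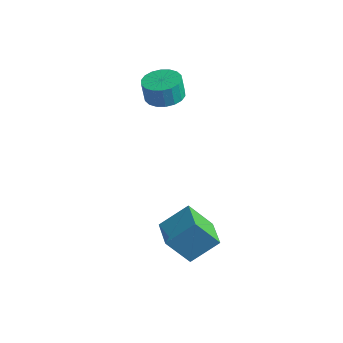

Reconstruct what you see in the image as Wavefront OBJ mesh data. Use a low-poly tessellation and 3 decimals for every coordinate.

v 0.511 -1.786 -1.729
v 1.24 -0.77 -0.813
v -0.51 -0.878 -1.924
v 0.219 0.138 -1.008
v 1.301 -1.178 -3.032
v 2.03 -0.162 -2.116
v 0.28 -0.27 -3.227
v 1.009 0.746 -2.311
v -3.819 3.892 1.043
v -3.031 3.527 1.187
v -3.213 3.524 2.18
v -4.001 3.888 2.037
v -2.953 3.911 1.203
v -3.136 3.908 2.196
v -3.048 4.291 1.186
v -3.23 4.287 2.18
v -3.294 4.592 1.142
v -3.477 4.588 2.135
v -3.645 4.754 1.078
v -3.828 4.75 2.071
v -4.03 4.745 1.007
v -4.213 4.742 2.001
v -4.373 4.567 0.944
v -4.556 4.564 1.937
v -4.607 4.256 0.9
v -4.789 4.253 1.893
v -4.684 3.872 0.884
v -4.867 3.869 1.877
v -4.59 3.493 0.9
v -4.772 3.489 1.894
v -4.343 3.192 0.945
v -4.526 3.188 1.938
v -3.992 3.03 1.009
v -4.175 3.026 2.002
v -3.607 3.038 1.079
v -3.79 3.035 2.073
v -3.264 3.216 1.143
v -3.447 3.213 2.136
f 2 4 1
f 5 2 1
f 1 4 3
f 3 5 1
f 2 8 4
f 6 2 5
f 6 8 2
f 4 8 3
f 7 5 3
f 3 8 7
f 7 6 5
f 8 6 7
f 10 9 13
f 10 13 11
f 11 13 14
f 11 14 12
f 13 9 15
f 13 15 14
f 14 15 16
f 14 16 12
f 15 9 17
f 15 17 16
f 16 17 18
f 16 18 12
f 17 9 19
f 17 19 18
f 18 19 20
f 18 20 12
f 19 9 21
f 19 21 20
f 20 21 22
f 20 22 12
f 21 9 23
f 21 23 22
f 22 23 24
f 22 24 12
f 23 9 25
f 23 25 24
f 24 25 26
f 24 26 12
f 25 9 27
f 25 27 26
f 26 27 28
f 26 28 12
f 27 9 29
f 27 29 28
f 28 29 30
f 28 30 12
f 29 9 31
f 29 31 30
f 30 31 32
f 30 32 12
f 31 9 33
f 31 33 32
f 32 33 34
f 32 34 12
f 33 9 35
f 33 35 34
f 34 35 36
f 34 36 12
f 35 9 37
f 35 37 36
f 36 37 38
f 36 38 12
f 37 9 10
f 37 10 38
f 38 10 11
f 38 11 12



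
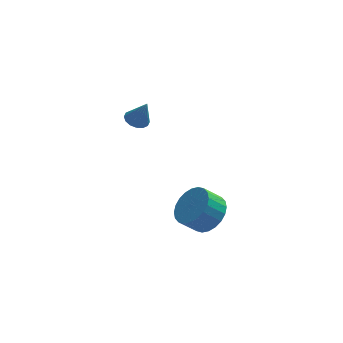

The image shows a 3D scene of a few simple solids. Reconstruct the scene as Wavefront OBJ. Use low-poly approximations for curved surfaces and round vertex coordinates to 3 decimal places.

v -0.416 1.15 -3.67
v 0.309 1.238 -2.929
v -0.5 1.158 -2.129
v -1.224 1.07 -2.87
v 0.21 1.627 -2.99
v -0.598 1.547 -2.19
v 0.016 1.943 -3.154
v -0.792 1.863 -2.354
v -0.244 2.139 -3.397
v -1.052 2.059 -2.597
v -0.53 2.184 -3.682
v -1.338 2.104 -2.882
v -0.798 2.071 -3.964
v -1.607 1.991 -3.164
v -1.009 1.819 -4.202
v -1.817 1.739 -3.402
v -1.129 1.464 -4.359
v -1.937 1.384 -3.559
v -1.14 1.062 -4.411
v -1.949 0.982 -3.611
v -1.042 0.673 -4.35
v -1.85 0.593 -3.55
v -0.848 0.357 -4.186
v -1.656 0.277 -3.386
v -0.588 0.161 -3.943
v -1.396 0.081 -3.143
v -0.302 0.116 -3.658
v -1.11 0.036 -2.858
v -0.033 0.229 -3.376
v -0.842 0.149 -2.576
v 0.177 0.481 -3.138
v -0.631 0.401 -2.338
v 0.297 0.836 -2.981
v -0.511 0.756 -2.181
v -3.333 2.984 1.664
v -2.985 3.46 1.639
v -2.907 2.736 2.856
v -3.249 3.561 1.754
v -3.535 3.508 1.845
v -3.768 3.314 1.888
v -3.884 3.032 1.871
v -3.852 2.737 1.798
v -3.681 2.508 1.689
v -3.417 2.407 1.574
v -3.131 2.46 1.483
v -2.898 2.654 1.44
v -2.783 2.936 1.457
v -2.814 3.231 1.53
f 2 1 5
f 2 5 3
f 3 5 6
f 3 6 4
f 5 1 7
f 5 7 6
f 6 7 8
f 6 8 4
f 7 1 9
f 7 9 8
f 8 9 10
f 8 10 4
f 9 1 11
f 9 11 10
f 10 11 12
f 10 12 4
f 11 1 13
f 11 13 12
f 12 13 14
f 12 14 4
f 13 1 15
f 13 15 14
f 14 15 16
f 14 16 4
f 15 1 17
f 15 17 16
f 16 17 18
f 16 18 4
f 17 1 19
f 17 19 18
f 18 19 20
f 18 20 4
f 19 1 21
f 19 21 20
f 20 21 22
f 20 22 4
f 21 1 23
f 21 23 22
f 22 23 24
f 22 24 4
f 23 1 25
f 23 25 24
f 24 25 26
f 24 26 4
f 25 1 27
f 25 27 26
f 26 27 28
f 26 28 4
f 27 1 29
f 27 29 28
f 28 29 30
f 28 30 4
f 29 1 31
f 29 31 30
f 30 31 32
f 30 32 4
f 31 1 33
f 31 33 32
f 32 33 34
f 32 34 4
f 33 1 2
f 33 2 34
f 34 2 3
f 34 3 4
f 36 35 38
f 36 38 37
f 38 35 39
f 38 39 37
f 39 35 40
f 39 40 37
f 40 35 41
f 40 41 37
f 41 35 42
f 41 42 37
f 42 35 43
f 42 43 37
f 43 35 44
f 43 44 37
f 44 35 45
f 44 45 37
f 45 35 46
f 45 46 37
f 46 35 47
f 46 47 37
f 47 35 48
f 47 48 37
f 48 35 36
f 48 36 37



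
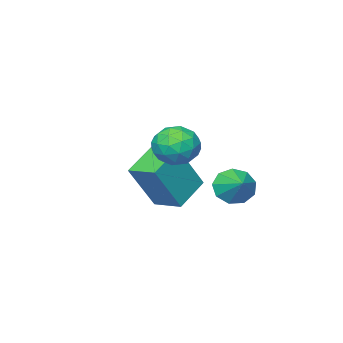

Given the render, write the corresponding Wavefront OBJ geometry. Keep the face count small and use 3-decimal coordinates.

v -2.338 -3.242 -2.134
v -1.257 -3.427 -0.227
v -2.494 -1.989 -1.925
v -1.413 -2.174 -0.017
v -0.967 -2.946 -2.883
v 0.114 -3.131 -0.975
v -1.123 -1.693 -2.673
v -0.042 -1.878 -0.766
v -0.821 1.356 -0.681
v -0.522 0.876 -0.129
v -0.359 2.244 -0.159
v -0.17 0.932 -0.536
v -0.124 1.186 -1.011
v -0.403 1.52 -1.331
v -0.878 1.776 -1.347
v -1.327 1.836 -1.052
v -1.539 1.671 -0.583
v -1.415 1.358 -0.16
v -1.013 1.044 0.019
v 1.311 1.973 1.796
v 1.856 2.179 2.459
v 2.124 0.841 1.481
v 2.669 1.047 2.144
v 1.853 0.757 2.317
v 1.35 1.457 2.512
v 2.63 1.563 1.428
v 2.127 2.263 1.623
v 2.671 1.926 2.232
v 2.191 1.428 2.782
v 1.789 1.592 1.158
v 1.309 1.094 1.708
v 1.512 2.176 2.155
v 2.468 0.844 1.785
v 1.988 0.674 1.886
v 2.308 0.796 2.276
v 1.215 1.751 2.186
v 1.535 1.872 2.576
v 1.533 1.037 2.492
v 2.445 1.148 1.364
v 2.765 1.269 1.754
v 1.672 2.224 1.664
v 1.992 2.346 2.054
v 2.447 1.983 1.448
v 2.312 2.148 2.412
v 2.789 1.482 2.226
v 2.766 1.785 1.806
v 2.471 2.197 1.92
v 2.029 1.855 2.735
v 2.507 1.19 2.549
v 2.027 1.02 2.651
v 1.732 1.431 2.766
v 2.508 1.706 2.601
v 1.473 1.83 1.391
v 1.951 1.165 1.205
v 2.248 1.589 1.174
v 1.953 2 1.289
v 1.191 1.538 1.714
v 1.668 0.872 1.528
v 1.509 0.823 2.02
v 1.214 1.235 2.134
v 1.472 1.314 1.339
f 2 4 1
f 5 2 1
f 1 4 3
f 3 5 1
f 2 8 4
f 6 2 5
f 6 8 2
f 4 8 3
f 7 5 3
f 3 8 7
f 7 6 5
f 8 6 7
f 10 9 12
f 10 12 11
f 12 9 13
f 12 13 11
f 13 9 14
f 13 14 11
f 14 9 15
f 14 15 11
f 15 9 16
f 15 16 11
f 16 9 17
f 16 17 11
f 17 9 18
f 17 18 11
f 18 9 19
f 18 19 11
f 19 9 10
f 19 10 11
f 20 57 36
f 57 31 60
f 36 60 25
f 57 60 36
f 20 36 32
f 36 25 37
f 32 37 21
f 36 37 32
f 20 32 41
f 32 21 42
f 41 42 27
f 32 42 41
f 20 41 53
f 41 27 56
f 53 56 30
f 41 56 53
f 20 53 57
f 53 30 61
f 57 61 31
f 53 61 57
f 21 37 48
f 37 25 51
f 48 51 29
f 37 51 48
f 25 60 38
f 60 31 59
f 38 59 24
f 60 59 38
f 31 61 58
f 61 30 54
f 58 54 22
f 61 54 58
f 30 56 55
f 56 27 43
f 55 43 26
f 56 43 55
f 27 42 47
f 42 21 44
f 47 44 28
f 42 44 47
f 23 49 35
f 49 29 50
f 35 50 24
f 49 50 35
f 23 35 33
f 35 24 34
f 33 34 22
f 35 34 33
f 23 33 40
f 33 22 39
f 40 39 26
f 33 39 40
f 23 40 45
f 40 26 46
f 45 46 28
f 40 46 45
f 23 45 49
f 45 28 52
f 49 52 29
f 45 52 49
f 24 50 38
f 50 29 51
f 38 51 25
f 50 51 38
f 22 34 58
f 34 24 59
f 58 59 31
f 34 59 58
f 26 39 55
f 39 22 54
f 55 54 30
f 39 54 55
f 28 46 47
f 46 26 43
f 47 43 27
f 46 43 47
f 29 52 48
f 52 28 44
f 48 44 21
f 52 44 48



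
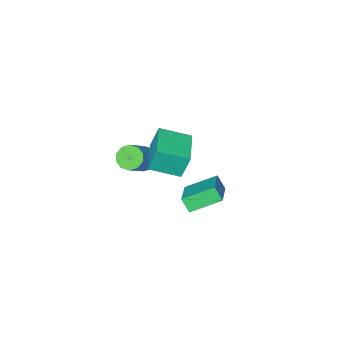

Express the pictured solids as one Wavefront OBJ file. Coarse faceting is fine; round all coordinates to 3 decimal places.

v 1.705 -3.139 -1.083
v 2.058 -2.705 -1.655
v 3.468 -2.027 -0.269
v 3.115 -2.461 0.303
v 1.713 -2.424 -1.441
v 3.122 -1.745 -0.055
v 1.364 -2.416 -1.09
v 2.774 -1.737 0.296
v 1.146 -2.684 -0.737
v 2.555 -2.006 0.649
v 1.141 -3.126 -0.516
v 2.551 -2.448 0.87
v 1.352 -3.573 -0.511
v 2.762 -2.895 0.875
v 1.698 -3.855 -0.725
v 3.107 -3.176 0.661
v 2.046 -3.863 -1.076
v 3.456 -3.184 0.31
v 2.265 -3.594 -1.429
v 3.674 -2.916 -0.043
v 2.269 -3.152 -1.65
v 3.679 -2.474 -0.264
v -0.257 -1.353 -4.524
v -0.146 -1.913 -3.728
v -1.789 -0.437 -3.666
v -1.677 -0.997 -2.869
v 1.077 0.097 -3.691
v 1.189 -0.463 -2.894
v -0.454 1.013 -2.832
v -0.343 0.453 -2.036
v 3.236 -0.437 2.884
v 2.87 -0.158 4.301
v 1.931 0.656 2.331
v 1.565 0.935 3.748
v 4.615 1.225 2.912
v 4.249 1.504 4.329
v 3.31 2.318 2.359
v 2.944 2.597 3.776
f 2 1 5
f 2 5 3
f 3 5 6
f 3 6 4
f 5 1 7
f 5 7 6
f 6 7 8
f 6 8 4
f 7 1 9
f 7 9 8
f 8 9 10
f 8 10 4
f 9 1 11
f 9 11 10
f 10 11 12
f 10 12 4
f 11 1 13
f 11 13 12
f 12 13 14
f 12 14 4
f 13 1 15
f 13 15 14
f 14 15 16
f 14 16 4
f 15 1 17
f 15 17 16
f 16 17 18
f 16 18 4
f 17 1 19
f 17 19 18
f 18 19 20
f 18 20 4
f 19 1 21
f 19 21 20
f 20 21 22
f 20 22 4
f 21 1 2
f 21 2 22
f 22 2 3
f 22 3 4
f 24 26 23
f 27 24 23
f 23 26 25
f 25 27 23
f 24 30 26
f 28 24 27
f 28 30 24
f 26 30 25
f 29 27 25
f 25 30 29
f 29 28 27
f 30 28 29
f 32 34 31
f 35 32 31
f 31 34 33
f 33 35 31
f 32 38 34
f 36 32 35
f 36 38 32
f 34 38 33
f 37 35 33
f 33 38 37
f 37 36 35
f 38 36 37



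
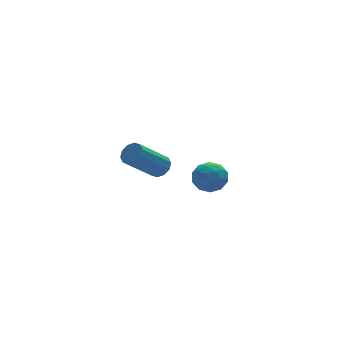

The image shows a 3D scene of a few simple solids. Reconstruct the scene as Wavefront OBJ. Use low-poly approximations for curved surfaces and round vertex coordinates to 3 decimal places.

v -0.692 -2.99 2.404
v -0.326 -2.97 2.8
v -1.601 -3.189 3.992
v -1.968 -3.21 3.596
v -0.433 -2.659 2.742
v -1.708 -2.878 3.935
v -0.639 -2.475 2.555
v -1.915 -2.694 3.748
v -0.866 -2.487 2.311
v -2.141 -2.707 3.503
v -1.026 -2.692 2.101
v -2.302 -2.912 3.294
v -1.059 -3.011 2.008
v -2.334 -3.23 3.2
v -0.952 -3.322 2.065
v -2.227 -3.541 3.258
v -0.745 -3.506 2.252
v -2.021 -3.725 3.445
v -0.519 -3.493 2.497
v -1.794 -3.713 3.689
v -0.358 -3.288 2.706
v -1.634 -3.508 3.899
v 3.839 2.352 -2.352
v 4.346 1.971 -1.8
v 2.914 1.369 -2.18
v 3.421 0.988 -1.628
v 3.061 1.721 -1.43
v 3.632 2.329 -1.536
v 3.628 1.011 -2.444
v 4.199 1.619 -2.55
v 4.216 1.142 -1.857
v 3.866 1.581 -1.231
v 3.394 1.759 -2.749
v 3.044 2.198 -2.123
v 4.174 2.248 -2.091
v 3.086 1.092 -1.889
v 2.874 1.523 -1.773
v 3.173 1.299 -1.448
v 3.754 2.458 -1.936
v 4.053 2.234 -1.612
v 3.297 2.087 -1.394
v 3.207 1.106 -2.368
v 3.506 0.882 -2.044
v 4.087 2.041 -2.532
v 4.386 1.817 -2.207
v 3.963 1.253 -2.586
v 4.396 1.537 -1.8
v 3.852 0.959 -1.699
v 3.973 0.972 -2.178
v 4.309 1.33 -2.241
v 4.19 1.795 -1.432
v 3.646 1.217 -1.331
v 3.434 1.648 -1.215
v 3.77 2.005 -1.277
v 4.113 1.307 -1.466
v 3.614 2.123 -2.649
v 3.07 1.545 -2.548
v 3.49 1.335 -2.703
v 3.826 1.692 -2.765
v 3.408 2.381 -2.281
v 2.864 1.803 -2.18
v 2.951 2.01 -1.739
v 3.287 2.368 -1.802
v 3.147 2.033 -2.514
f 2 1 5
f 2 5 3
f 3 5 6
f 3 6 4
f 5 1 7
f 5 7 6
f 6 7 8
f 6 8 4
f 7 1 9
f 7 9 8
f 8 9 10
f 8 10 4
f 9 1 11
f 9 11 10
f 10 11 12
f 10 12 4
f 11 1 13
f 11 13 12
f 12 13 14
f 12 14 4
f 13 1 15
f 13 15 14
f 14 15 16
f 14 16 4
f 15 1 17
f 15 17 16
f 16 17 18
f 16 18 4
f 17 1 19
f 17 19 18
f 18 19 20
f 18 20 4
f 19 1 21
f 19 21 20
f 20 21 22
f 20 22 4
f 21 1 2
f 21 2 22
f 22 2 3
f 22 3 4
f 23 60 39
f 60 34 63
f 39 63 28
f 60 63 39
f 23 39 35
f 39 28 40
f 35 40 24
f 39 40 35
f 23 35 44
f 35 24 45
f 44 45 30
f 35 45 44
f 23 44 56
f 44 30 59
f 56 59 33
f 44 59 56
f 23 56 60
f 56 33 64
f 60 64 34
f 56 64 60
f 24 40 51
f 40 28 54
f 51 54 32
f 40 54 51
f 28 63 41
f 63 34 62
f 41 62 27
f 63 62 41
f 34 64 61
f 64 33 57
f 61 57 25
f 64 57 61
f 33 59 58
f 59 30 46
f 58 46 29
f 59 46 58
f 30 45 50
f 45 24 47
f 50 47 31
f 45 47 50
f 26 52 38
f 52 32 53
f 38 53 27
f 52 53 38
f 26 38 36
f 38 27 37
f 36 37 25
f 38 37 36
f 26 36 43
f 36 25 42
f 43 42 29
f 36 42 43
f 26 43 48
f 43 29 49
f 48 49 31
f 43 49 48
f 26 48 52
f 48 31 55
f 52 55 32
f 48 55 52
f 27 53 41
f 53 32 54
f 41 54 28
f 53 54 41
f 25 37 61
f 37 27 62
f 61 62 34
f 37 62 61
f 29 42 58
f 42 25 57
f 58 57 33
f 42 57 58
f 31 49 50
f 49 29 46
f 50 46 30
f 49 46 50
f 32 55 51
f 55 31 47
f 51 47 24
f 55 47 51



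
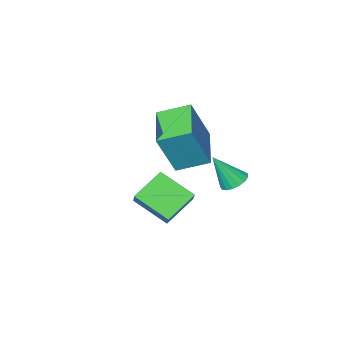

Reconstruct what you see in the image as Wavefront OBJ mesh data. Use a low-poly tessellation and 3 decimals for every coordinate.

v 1.91 3.214 -0.76
v 2.616 1.954 0.118
v 0.663 3.13 0.121
v 1.368 1.87 0.999
v 2.572 4.31 0.281
v 3.277 3.05 1.159
v 1.324 4.226 1.162
v 2.03 2.966 2.04
v -2.475 1.517 -0.722
v -2.024 1.186 -1.074
v -1.725 1.043 0.682
v -1.899 1.475 -1.043
v -1.906 1.773 -0.939
v -2.043 2.012 -0.785
v -2.279 2.138 -0.616
v -2.56 2.122 -0.472
v -2.821 1.967 -0.385
v -3.003 1.708 -0.375
v -3.063 1.406 -0.445
v -2.989 1.129 -0.578
v -2.797 0.941 -0.744
v -2.531 0.885 -0.905
v -2.252 0.973 -1.024
v -3.282 -1.367 0.411
v -2.37 -1.418 2.412
v -2.11 0.393 -0.079
v -1.198 0.342 1.923
v -2.162 -2.262 -0.123
v -1.25 -2.313 1.879
v -0.99 -0.502 -0.612
v -0.078 -0.553 1.389
f 2 4 1
f 5 2 1
f 1 4 3
f 3 5 1
f 2 8 4
f 6 2 5
f 6 8 2
f 4 8 3
f 7 5 3
f 3 8 7
f 7 6 5
f 8 6 7
f 10 9 12
f 10 12 11
f 12 9 13
f 12 13 11
f 13 9 14
f 13 14 11
f 14 9 15
f 14 15 11
f 15 9 16
f 15 16 11
f 16 9 17
f 16 17 11
f 17 9 18
f 17 18 11
f 18 9 19
f 18 19 11
f 19 9 20
f 19 20 11
f 20 9 21
f 20 21 11
f 21 9 22
f 21 22 11
f 22 9 23
f 22 23 11
f 23 9 10
f 23 10 11
f 25 27 24
f 28 25 24
f 24 27 26
f 26 28 24
f 25 31 27
f 29 25 28
f 29 31 25
f 27 31 26
f 30 28 26
f 26 31 30
f 30 29 28
f 31 29 30



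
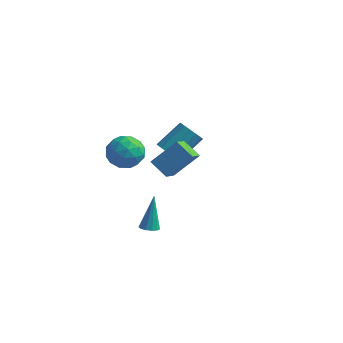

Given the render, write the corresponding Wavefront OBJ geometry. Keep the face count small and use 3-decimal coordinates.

v 0.795 -2.085 -3.94
v 1.353 -2.218 -3.852
v 0.665 -1.275 -1.9
v 1.349 -1.915 -3.973
v 1.169 -1.665 -4.084
v 0.87 -1.549 -4.149
v 0.548 -1.603 -4.148
v 0.304 -1.811 -4.081
v 0.216 -2.105 -3.97
v 0.312 -2.393 -3.849
v 0.561 -2.584 -3.757
v 0.885 -2.616 -3.724
v 1.18 -2.48 -3.759
v -0.633 -3.863 3.109
v -0.034 -2.948 2.959
v 0.854 -4.772 3.501
v 1.453 -3.857 3.351
v 0.769 -3.934 4.214
v -0.15 -3.372 3.972
v 0.97 -4.348 2.488
v 0.051 -3.786 2.246
v 0.957 -3.248 2.576
v 0.833 -2.992 3.642
v -0.013 -4.728 2.818
v -0.137 -4.472 3.884
v -0.464 -3.325 3
v 1.284 -4.395 3.46
v 0.882 -4.44 3.967
v 1.234 -3.902 3.879
v -0.532 -3.575 3.595
v -0.18 -3.037 3.507
v 0.292 -3.617 4.245
v 1 -4.683 2.953
v 1.352 -4.145 2.865
v -0.414 -3.818 2.581
v -0.062 -3.28 2.493
v 0.528 -4.103 2.215
v 0.471 -2.964 2.686
v 1.345 -3.498 2.916
v 1.061 -3.787 2.409
v 0.521 -3.457 2.267
v 0.398 -2.813 3.313
v 1.272 -3.348 3.543
v 0.869 -3.393 4.051
v 0.329 -3.063 3.909
v 0.98 -2.99 3.088
v -0.452 -4.372 2.917
v 0.422 -4.907 3.147
v 0.491 -4.657 2.551
v -0.049 -4.327 2.409
v -0.525 -4.222 3.544
v 0.349 -4.756 3.774
v 0.299 -4.263 4.193
v -0.241 -3.933 4.051
v -0.16 -4.73 3.372
v 2.975 -3.359 1.962
v 3.136 -4.488 2.665
v 1.938 -3.112 2.595
v 2.099 -4.242 3.298
v 3.981 -2.418 3.242
v 4.142 -3.548 3.945
v 2.944 -2.172 3.875
v 3.105 -3.301 4.578
v -0.293 2.094 -0.854
v 0.287 1.544 -0.595
v 1.032 2.895 0.613
v 0.453 3.446 0.354
v 0.468 1.747 -0.934
v 1.213 3.098 0.274
v 0.445 2.043 -1.252
v 1.191 3.395 -0.044
v 0.225 2.353 -1.463
v 0.97 3.705 -0.255
v -0.134 2.594 -1.511
v 0.611 3.945 -0.302
v -0.535 2.7 -1.382
v 0.21 4.052 -0.174
v -0.872 2.645 -1.113
v -0.127 3.996 0.095
v -1.053 2.442 -0.774
v -0.308 3.793 0.434
v -1.031 2.145 -0.456
v -0.285 3.497 0.752
v -0.81 1.835 -0.245
v -0.065 3.187 0.963
v -0.451 1.595 -0.198
v 0.294 2.946 1.011
v -0.05 1.488 -0.326
v 0.695 2.84 0.882
f 2 1 4
f 2 4 3
f 4 1 5
f 4 5 3
f 5 1 6
f 5 6 3
f 6 1 7
f 6 7 3
f 7 1 8
f 7 8 3
f 8 1 9
f 8 9 3
f 9 1 10
f 9 10 3
f 10 1 11
f 10 11 3
f 11 1 12
f 11 12 3
f 12 1 13
f 12 13 3
f 13 1 2
f 13 2 3
f 14 51 30
f 51 25 54
f 30 54 19
f 51 54 30
f 14 30 26
f 30 19 31
f 26 31 15
f 30 31 26
f 14 26 35
f 26 15 36
f 35 36 21
f 26 36 35
f 14 35 47
f 35 21 50
f 47 50 24
f 35 50 47
f 14 47 51
f 47 24 55
f 51 55 25
f 47 55 51
f 15 31 42
f 31 19 45
f 42 45 23
f 31 45 42
f 19 54 32
f 54 25 53
f 32 53 18
f 54 53 32
f 25 55 52
f 55 24 48
f 52 48 16
f 55 48 52
f 24 50 49
f 50 21 37
f 49 37 20
f 50 37 49
f 21 36 41
f 36 15 38
f 41 38 22
f 36 38 41
f 17 43 29
f 43 23 44
f 29 44 18
f 43 44 29
f 17 29 27
f 29 18 28
f 27 28 16
f 29 28 27
f 17 27 34
f 27 16 33
f 34 33 20
f 27 33 34
f 17 34 39
f 34 20 40
f 39 40 22
f 34 40 39
f 17 39 43
f 39 22 46
f 43 46 23
f 39 46 43
f 18 44 32
f 44 23 45
f 32 45 19
f 44 45 32
f 16 28 52
f 28 18 53
f 52 53 25
f 28 53 52
f 20 33 49
f 33 16 48
f 49 48 24
f 33 48 49
f 22 40 41
f 40 20 37
f 41 37 21
f 40 37 41
f 23 46 42
f 46 22 38
f 42 38 15
f 46 38 42
f 57 59 56
f 60 57 56
f 56 59 58
f 58 60 56
f 57 63 59
f 61 57 60
f 61 63 57
f 59 63 58
f 62 60 58
f 58 63 62
f 62 61 60
f 63 61 62
f 65 64 68
f 65 68 66
f 66 68 69
f 66 69 67
f 68 64 70
f 68 70 69
f 69 70 71
f 69 71 67
f 70 64 72
f 70 72 71
f 71 72 73
f 71 73 67
f 72 64 74
f 72 74 73
f 73 74 75
f 73 75 67
f 74 64 76
f 74 76 75
f 75 76 77
f 75 77 67
f 76 64 78
f 76 78 77
f 77 78 79
f 77 79 67
f 78 64 80
f 78 80 79
f 79 80 81
f 79 81 67
f 80 64 82
f 80 82 81
f 81 82 83
f 81 83 67
f 82 64 84
f 82 84 83
f 83 84 85
f 83 85 67
f 84 64 86
f 84 86 85
f 85 86 87
f 85 87 67
f 86 64 88
f 86 88 87
f 87 88 89
f 87 89 67
f 88 64 65
f 88 65 89
f 89 65 66
f 89 66 67



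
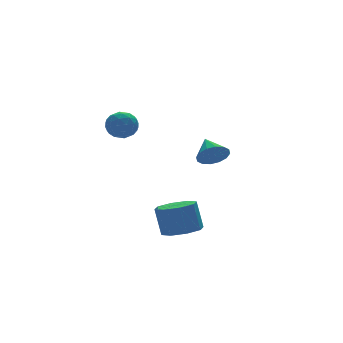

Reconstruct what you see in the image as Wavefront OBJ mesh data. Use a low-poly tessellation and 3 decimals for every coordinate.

v -0.667 -3.78 -3.92
v 0.362 -4.066 -3.763
v 0.257 -3.566 -2.163
v -0.773 -3.28 -2.32
v 0.286 -3.281 -4.013
v 0.181 -2.782 -2.412
v -0.348 -2.789 -4.208
v -0.454 -2.29 -2.608
v -1.169 -2.877 -4.235
v -1.275 -2.377 -2.635
v -1.697 -3.494 -4.077
v -1.802 -2.994 -2.477
v -1.621 -4.278 -3.828
v -1.726 -3.779 -2.227
v -0.986 -4.77 -3.632
v -1.092 -4.271 -2.032
v -0.165 -4.683 -3.605
v -0.271 -4.183 -2.005
v 2.559 -1.338 -0.226
v 3.108 -1.056 -0.895
v 2.801 -0.122 0.486
v 2.68 -0.9 -1.015
v 2.219 -0.862 -0.923
v 1.85 -0.951 -0.645
v 1.67 -1.144 -0.255
v 1.729 -1.389 0.143
v 2.01 -1.62 0.442
v 2.438 -1.776 0.562
v 2.898 -1.814 0.471
v 3.268 -1.725 0.193
v 3.448 -1.532 -0.198
v 3.389 -1.287 -0.596
v -3.444 -1.454 2.981
v -2.579 -1.628 3.008
v -3.721 -2.752 3.512
v -2.856 -2.926 3.539
v -3.203 -2.327 4.087
v -3.032 -1.525 3.759
v -3.268 -2.855 2.761
v -3.097 -2.053 2.433
v -2.47 -2.494 2.872
v -2.429 -2.167 3.691
v -3.871 -2.213 2.829
v -3.83 -1.886 3.648
v -2.987 -1.427 2.948
v -3.313 -2.953 3.572
v -3.517 -2.601 3.895
v -3.008 -2.703 3.91
v -3.254 -1.367 3.389
v -2.745 -1.469 3.405
v -3.111 -1.879 4.039
v -3.555 -2.911 3.115
v -3.046 -3.013 3.131
v -3.292 -1.677 2.61
v -2.783 -1.779 2.625
v -3.189 -2.501 2.481
v -2.415 -2.038 2.883
v -2.577 -2.801 3.196
v -2.82 -2.76 2.739
v -2.719 -2.288 2.546
v -2.391 -1.846 3.365
v -2.553 -2.609 3.677
v -2.757 -2.257 4
v -2.657 -1.785 3.807
v -2.327 -2.355 3.285
v -3.747 -1.771 2.843
v -3.909 -2.534 3.155
v -3.643 -2.595 2.713
v -3.543 -2.123 2.52
v -3.723 -1.579 3.324
v -3.885 -2.342 3.637
v -3.581 -2.092 3.974
v -3.48 -1.62 3.781
v -3.973 -2.025 3.235
f 2 1 5
f 2 5 3
f 3 5 6
f 3 6 4
f 5 1 7
f 5 7 6
f 6 7 8
f 6 8 4
f 7 1 9
f 7 9 8
f 8 9 10
f 8 10 4
f 9 1 11
f 9 11 10
f 10 11 12
f 10 12 4
f 11 1 13
f 11 13 12
f 12 13 14
f 12 14 4
f 13 1 15
f 13 15 14
f 14 15 16
f 14 16 4
f 15 1 17
f 15 17 16
f 16 17 18
f 16 18 4
f 17 1 2
f 17 2 18
f 18 2 3
f 18 3 4
f 20 19 22
f 20 22 21
f 22 19 23
f 22 23 21
f 23 19 24
f 23 24 21
f 24 19 25
f 24 25 21
f 25 19 26
f 25 26 21
f 26 19 27
f 26 27 21
f 27 19 28
f 27 28 21
f 28 19 29
f 28 29 21
f 29 19 30
f 29 30 21
f 30 19 31
f 30 31 21
f 31 19 32
f 31 32 21
f 32 19 20
f 32 20 21
f 33 70 49
f 70 44 73
f 49 73 38
f 70 73 49
f 33 49 45
f 49 38 50
f 45 50 34
f 49 50 45
f 33 45 54
f 45 34 55
f 54 55 40
f 45 55 54
f 33 54 66
f 54 40 69
f 66 69 43
f 54 69 66
f 33 66 70
f 66 43 74
f 70 74 44
f 66 74 70
f 34 50 61
f 50 38 64
f 61 64 42
f 50 64 61
f 38 73 51
f 73 44 72
f 51 72 37
f 73 72 51
f 44 74 71
f 74 43 67
f 71 67 35
f 74 67 71
f 43 69 68
f 69 40 56
f 68 56 39
f 69 56 68
f 40 55 60
f 55 34 57
f 60 57 41
f 55 57 60
f 36 62 48
f 62 42 63
f 48 63 37
f 62 63 48
f 36 48 46
f 48 37 47
f 46 47 35
f 48 47 46
f 36 46 53
f 46 35 52
f 53 52 39
f 46 52 53
f 36 53 58
f 53 39 59
f 58 59 41
f 53 59 58
f 36 58 62
f 58 41 65
f 62 65 42
f 58 65 62
f 37 63 51
f 63 42 64
f 51 64 38
f 63 64 51
f 35 47 71
f 47 37 72
f 71 72 44
f 47 72 71
f 39 52 68
f 52 35 67
f 68 67 43
f 52 67 68
f 41 59 60
f 59 39 56
f 60 56 40
f 59 56 60
f 42 65 61
f 65 41 57
f 61 57 34
f 65 57 61



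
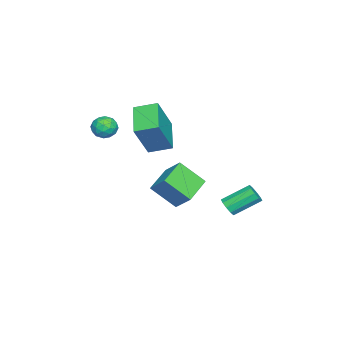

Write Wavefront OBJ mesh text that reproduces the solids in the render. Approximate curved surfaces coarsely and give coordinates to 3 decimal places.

v -1.751 -3.514 2.139
v -1.274 -3.377 2.545
v -1.066 -3.923 1.475
v -0.589 -3.786 1.881
v -1.017 -4.24 2.03
v -1.44 -3.988 2.441
v -0.9 -3.312 1.579
v -1.323 -3.06 1.99
v -0.748 -3.252 2.199
v -0.82 -3.825 2.478
v -1.52 -3.475 1.542
v -1.592 -4.048 1.821
v -1.572 -3.41 2.401
v -0.768 -3.89 1.619
v -1.019 -4.157 1.707
v -0.739 -4.076 1.946
v -1.67 -3.769 2.339
v -1.389 -3.688 2.578
v -1.238 -4.195 2.275
v -0.951 -3.612 1.442
v -0.67 -3.531 1.681
v -1.601 -3.224 2.074
v -1.321 -3.143 2.313
v -1.102 -3.105 1.745
v -0.983 -3.256 2.436
v -0.581 -3.496 2.045
v -0.764 -3.218 1.868
v -1.012 -3.069 2.11
v -1.025 -3.592 2.6
v -0.623 -3.833 2.209
v -0.874 -4.1 2.297
v -1.123 -3.951 2.538
v -0.717 -3.519 2.396
v -1.717 -3.467 1.811
v -1.315 -3.708 1.42
v -1.217 -3.349 1.482
v -1.466 -3.2 1.723
v -1.759 -3.804 1.975
v -1.357 -4.044 1.584
v -1.328 -4.231 1.91
v -1.576 -4.082 2.152
v -1.623 -3.781 1.624
v -4.505 -2.883 0.488
v -3.513 -3.19 2.22
v -4.749 -1.809 0.818
v -3.756 -2.116 2.55
v -3.044 -2.324 -0.25
v -2.051 -2.631 1.482
v -3.287 -1.25 0.08
v -2.295 -1.557 1.812
v -2.35 1.605 -2.672
v -1.884 1.69 -2.434
v -2.484 2.78 -1.651
v -2.95 2.695 -1.888
v -1.897 1.877 -2.703
v -2.496 2.967 -1.92
v -2.082 1.96 -2.96
v -2.681 3.05 -2.177
v -2.37 1.907 -3.107
v -2.969 2.997 -2.323
v -2.651 1.739 -3.088
v -3.25 2.829 -2.304
v -2.816 1.52 -2.909
v -3.416 2.61 -2.126
v -2.804 1.333 -2.64
v -3.403 2.423 -1.857
v -2.619 1.25 -2.383
v -3.218 2.34 -1.6
v -2.331 1.303 -2.237
v -2.93 2.393 -1.453
v -2.05 1.471 -2.256
v -2.649 2.561 -1.472
v -0.628 -0.659 0.144
v -0.28 0.103 0.918
v -0.773 0.445 -0.876
v -0.425 1.206 -0.102
v 0.765 -0.866 -0.278
v 1.113 -0.105 0.496
v 0.62 0.237 -1.298
v 0.968 0.999 -0.524
v -2.5 -0.575 -1.713
v -2.031 -0.014 -2.013
v -1.74 -0.885 -1.107
v -2.17 0.142 -1.759
v -2.366 0.173 -1.497
v -2.585 0.076 -1.273
v -2.79 -0.135 -1.125
v -2.944 -0.421 -1.078
v -3.021 -0.734 -1.142
v -3.008 -1.019 -1.304
v -2.908 -1.228 -1.537
v -2.736 -1.324 -1.8
v -2.524 -1.29 -2.048
v -2.307 -1.132 -2.239
v -2.124 -0.879 -2.339
v -2.006 -0.572 -2.33
v -1.973 -0.266 -2.215
f 1 38 17
f 38 12 41
f 17 41 6
f 38 41 17
f 1 17 13
f 17 6 18
f 13 18 2
f 17 18 13
f 1 13 22
f 13 2 23
f 22 23 8
f 13 23 22
f 1 22 34
f 22 8 37
f 34 37 11
f 22 37 34
f 1 34 38
f 34 11 42
f 38 42 12
f 34 42 38
f 2 18 29
f 18 6 32
f 29 32 10
f 18 32 29
f 6 41 19
f 41 12 40
f 19 40 5
f 41 40 19
f 12 42 39
f 42 11 35
f 39 35 3
f 42 35 39
f 11 37 36
f 37 8 24
f 36 24 7
f 37 24 36
f 8 23 28
f 23 2 25
f 28 25 9
f 23 25 28
f 4 30 16
f 30 10 31
f 16 31 5
f 30 31 16
f 4 16 14
f 16 5 15
f 14 15 3
f 16 15 14
f 4 14 21
f 14 3 20
f 21 20 7
f 14 20 21
f 4 21 26
f 21 7 27
f 26 27 9
f 21 27 26
f 4 26 30
f 26 9 33
f 30 33 10
f 26 33 30
f 5 31 19
f 31 10 32
f 19 32 6
f 31 32 19
f 3 15 39
f 15 5 40
f 39 40 12
f 15 40 39
f 7 20 36
f 20 3 35
f 36 35 11
f 20 35 36
f 9 27 28
f 27 7 24
f 28 24 8
f 27 24 28
f 10 33 29
f 33 9 25
f 29 25 2
f 33 25 29
f 44 46 43
f 47 44 43
f 43 46 45
f 45 47 43
f 44 50 46
f 48 44 47
f 48 50 44
f 46 50 45
f 49 47 45
f 45 50 49
f 49 48 47
f 50 48 49
f 52 51 55
f 52 55 53
f 53 55 56
f 53 56 54
f 55 51 57
f 55 57 56
f 56 57 58
f 56 58 54
f 57 51 59
f 57 59 58
f 58 59 60
f 58 60 54
f 59 51 61
f 59 61 60
f 60 61 62
f 60 62 54
f 61 51 63
f 61 63 62
f 62 63 64
f 62 64 54
f 63 51 65
f 63 65 64
f 64 65 66
f 64 66 54
f 65 51 67
f 65 67 66
f 66 67 68
f 66 68 54
f 67 51 69
f 67 69 68
f 68 69 70
f 68 70 54
f 69 51 71
f 69 71 70
f 70 71 72
f 70 72 54
f 71 51 52
f 71 52 72
f 72 52 53
f 72 53 54
f 74 76 73
f 77 74 73
f 73 76 75
f 75 77 73
f 74 80 76
f 78 74 77
f 78 80 74
f 76 80 75
f 79 77 75
f 75 80 79
f 79 78 77
f 80 78 79
f 82 81 84
f 82 84 83
f 84 81 85
f 84 85 83
f 85 81 86
f 85 86 83
f 86 81 87
f 86 87 83
f 87 81 88
f 87 88 83
f 88 81 89
f 88 89 83
f 89 81 90
f 89 90 83
f 90 81 91
f 90 91 83
f 91 81 92
f 91 92 83
f 92 81 93
f 92 93 83
f 93 81 94
f 93 94 83
f 94 81 95
f 94 95 83
f 95 81 96
f 95 96 83
f 96 81 97
f 96 97 83
f 97 81 82
f 97 82 83

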